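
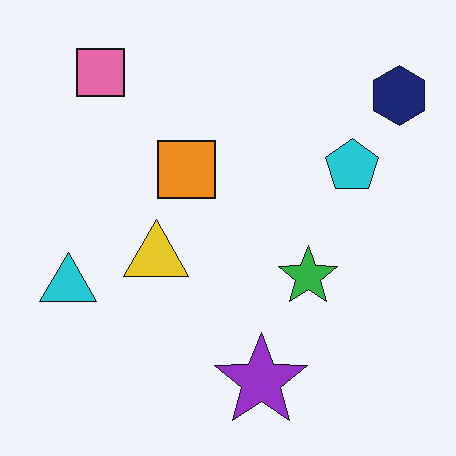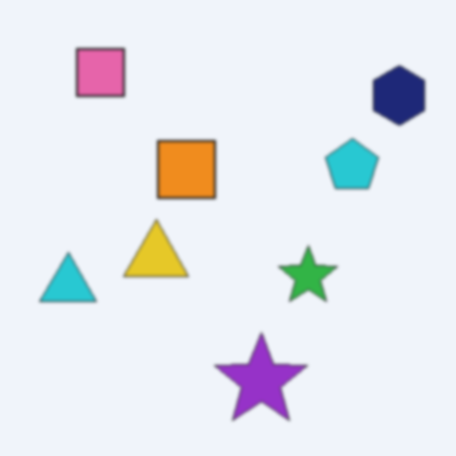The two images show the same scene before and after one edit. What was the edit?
Slightly softened.

Shape edges and outlines are uniformly softened across the whole image.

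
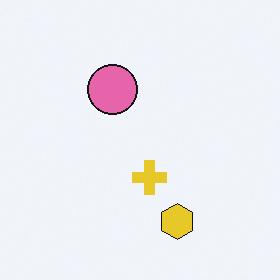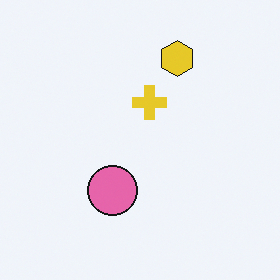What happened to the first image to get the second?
This is the original image flipped vertically (top ↔ bottom).

The yellow hexagon is in the bottom of the first image and the top of the second — shapes on opposite sides of the horizontal midline have swapped in a mirror flip.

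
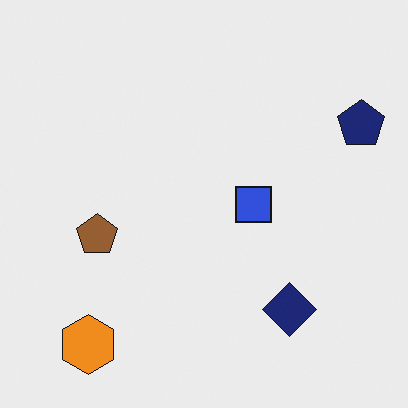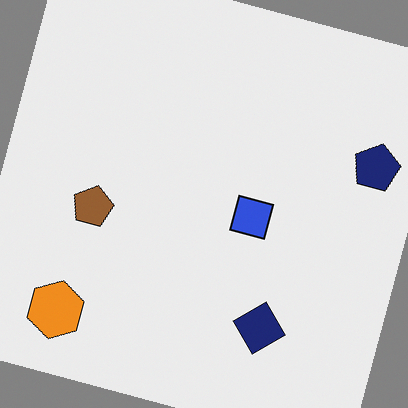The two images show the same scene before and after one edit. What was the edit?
It was rotated clockwise by a moderate amount.

Every shape is tilted by the same angle and the image corners show triangular fill wedges — a whole-image rotation by a non-right angle.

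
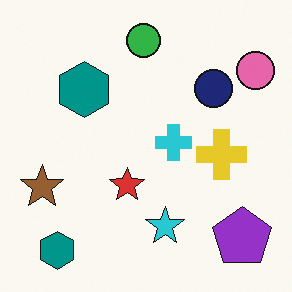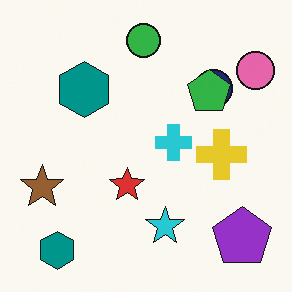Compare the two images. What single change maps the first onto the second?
The transformation is: overlaid with an additional green pentagon.

A green pentagon appears in the second image that is absent from the first.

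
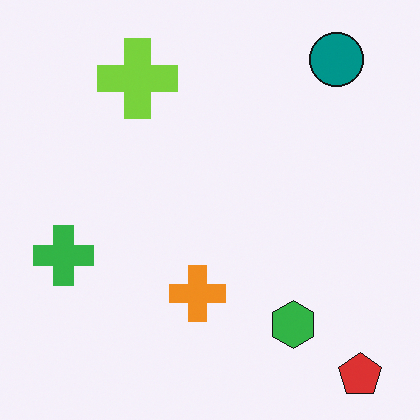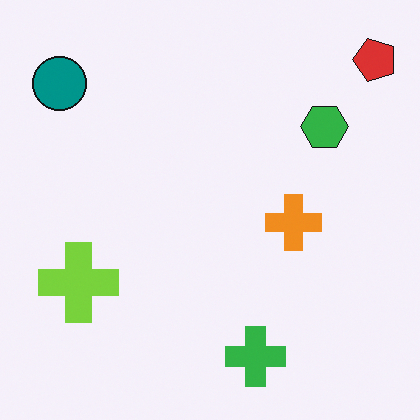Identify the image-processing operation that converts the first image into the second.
The image was rotated 90° counter-clockwise.

The red pentagon sits in the bottom-right of the first image and the top-right of the second — consistent with a whole-image 90° counter-clockwise rotation.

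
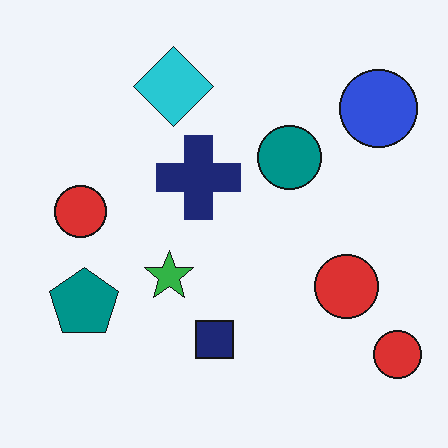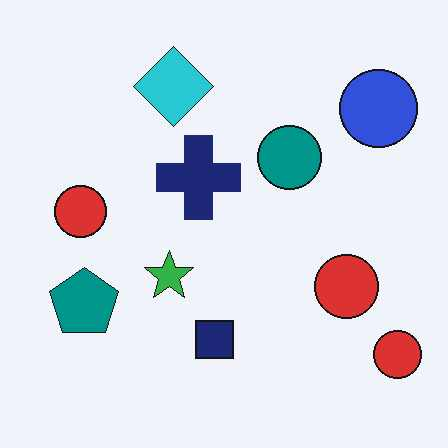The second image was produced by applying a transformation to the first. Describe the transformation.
The transformation is: given moderate JPEG compression.

Blocky 8×8 compression artifacts appear around shape edges and the flat background shows ringing — characteristic JPEG degradation.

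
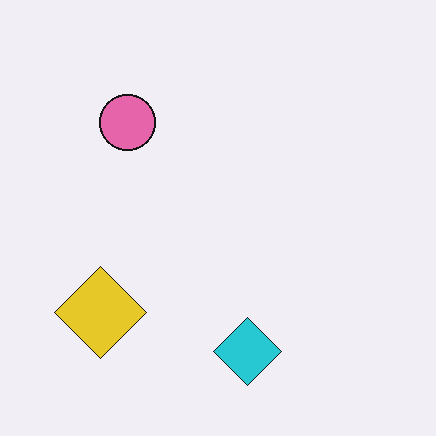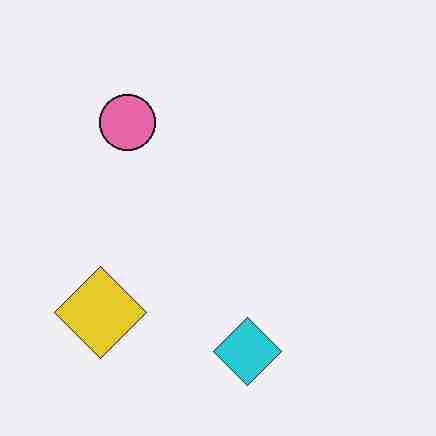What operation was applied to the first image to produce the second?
The second image is the first heavily JPEG-compressed with obvious blocking artifacts.

Blocky 8×8 compression artifacts appear around shape edges and the flat background shows ringing — characteristic JPEG degradation.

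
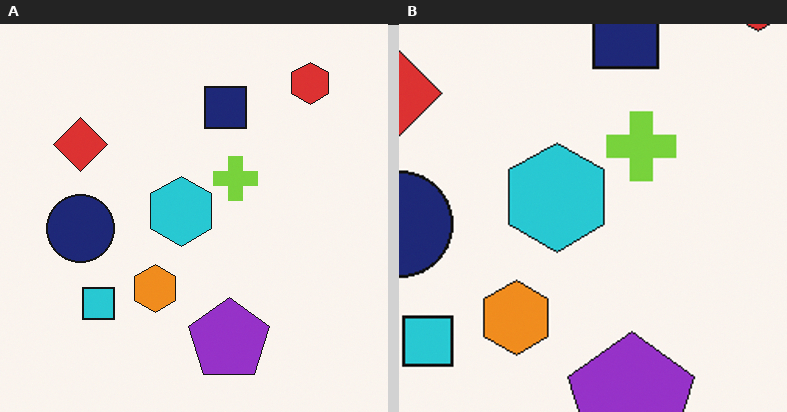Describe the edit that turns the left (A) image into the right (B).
The image was cropped to a modestly smaller region and rescaled.

The visible shapes are larger and the field of view is narrower; shapes near the original edges may be partly or wholly outside the frame — a crop-and-rescale.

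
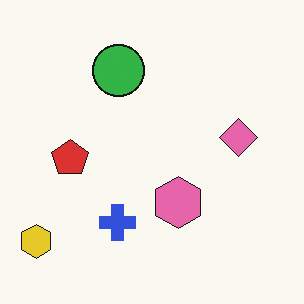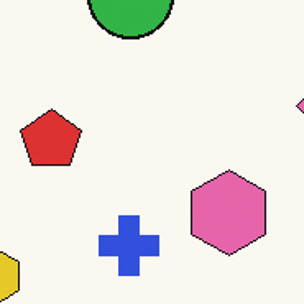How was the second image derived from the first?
The transformation is: cropped to a noticeably smaller region and rescaled.

The visible shapes are larger and the field of view is narrower; shapes near the original edges may be partly or wholly outside the frame — a crop-and-rescale.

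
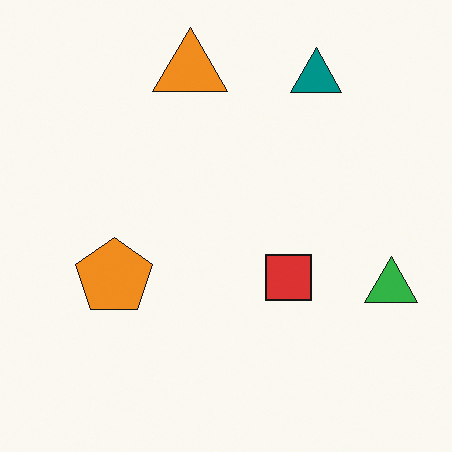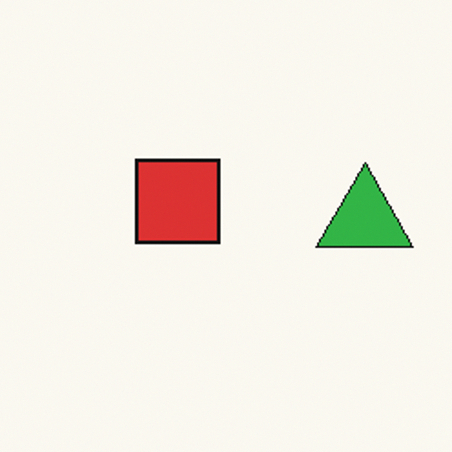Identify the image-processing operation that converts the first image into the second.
Cropped to a noticeably smaller region and rescaled.

The visible shapes are larger and the field of view is narrower; shapes near the original edges may be partly or wholly outside the frame — a crop-and-rescale.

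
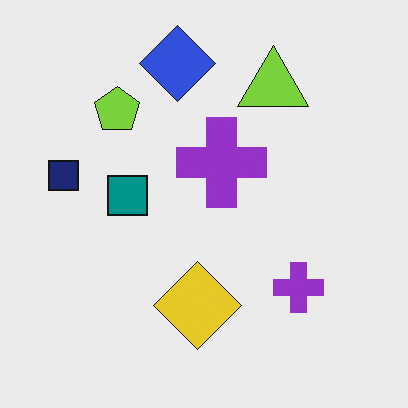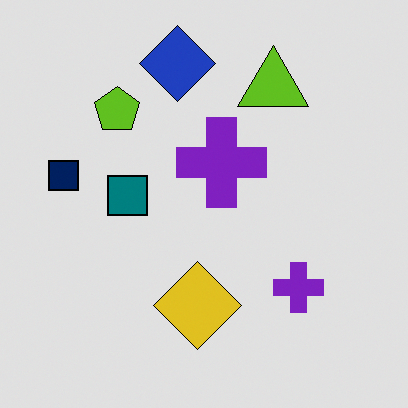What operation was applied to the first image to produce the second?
The second image is the first posterized to a reduced palette.

Each flat color has snapped to a coarser quantized level — most visibly, the near-white background has dropped to a flat grey.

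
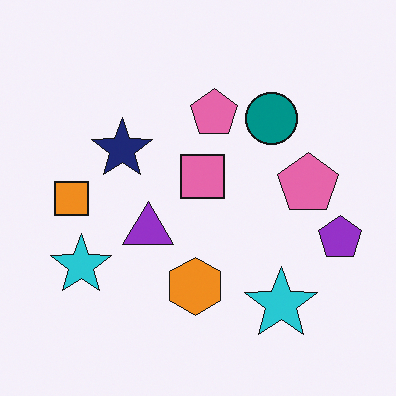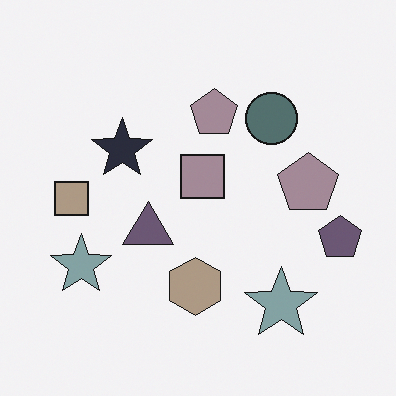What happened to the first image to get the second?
It was heavily desaturated.

All colors are more muted and greyish — a global saturation change.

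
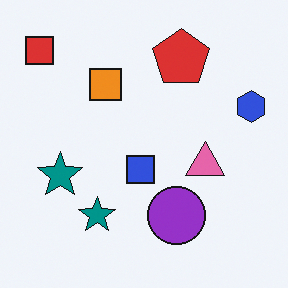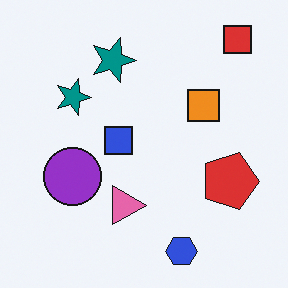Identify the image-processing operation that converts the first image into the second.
It was rotated 90° clockwise.

The red square sits in the top-left of the first image and the top-right of the second — consistent with a whole-image 90° clockwise rotation.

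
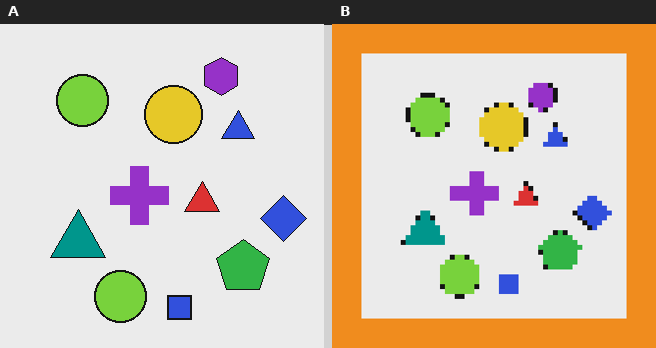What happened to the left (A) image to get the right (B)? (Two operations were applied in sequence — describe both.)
The transformation is: moderately pixelated, then framed with a orange border.

Shapes are reduced to large square blocks; fine edges and outlines are lost — a downscale-then-upscale (mosaic) effect. A solid orange frame runs around the edge of the right (B) image, with the content slightly shrunk inside it.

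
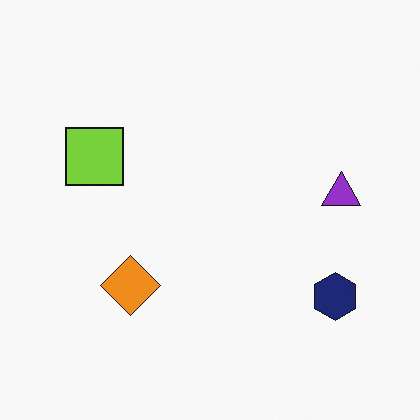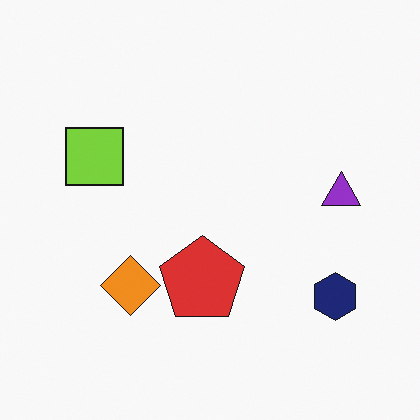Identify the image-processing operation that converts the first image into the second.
This is the original image overlaid with an additional red pentagon.

A red pentagon appears in the second image that is absent from the first.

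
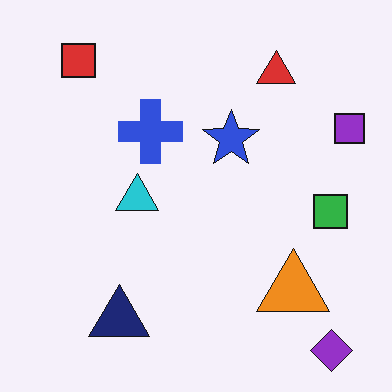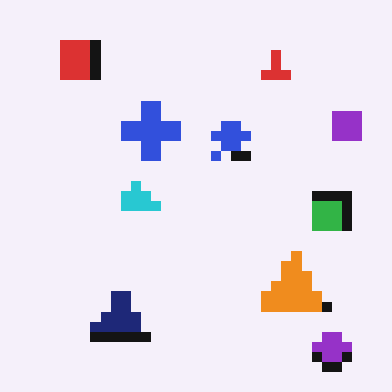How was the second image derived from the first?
The transformation is: heavily pixelated into large blocks.

Shapes are reduced to large square blocks; fine edges and outlines are lost — a downscale-then-upscale (mosaic) effect.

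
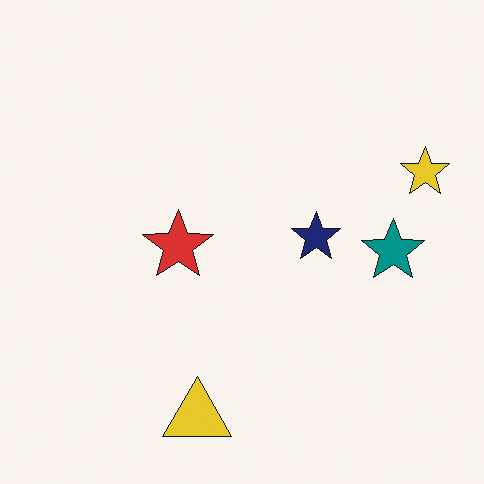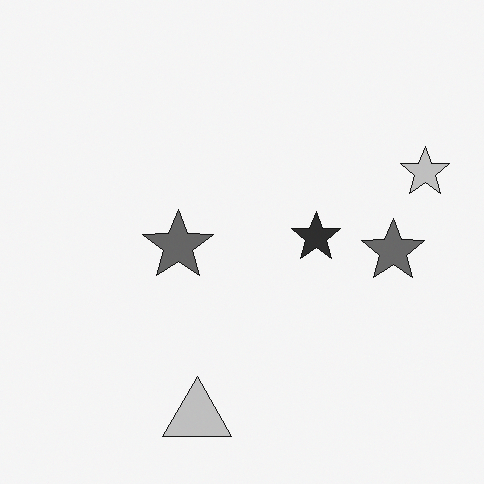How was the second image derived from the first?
The image was converted to grayscale.

All color is removed — every shape is now a shade of grey.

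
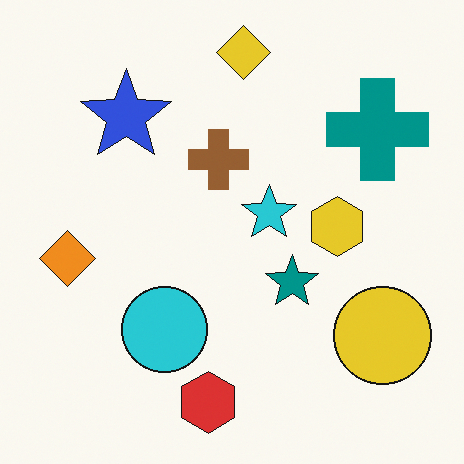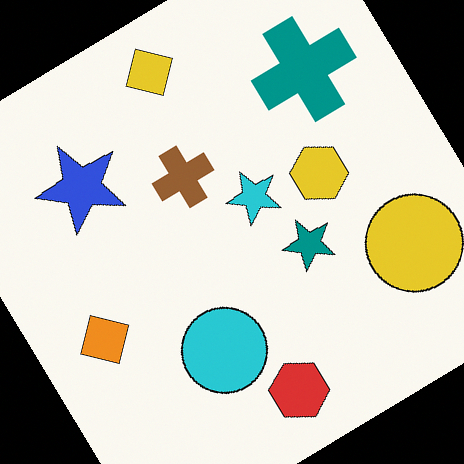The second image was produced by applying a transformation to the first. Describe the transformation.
Rotated counter-clockwise by a large amount — several tens of degrees.

Every shape is tilted by the same angle and the image corners show triangular fill wedges — a whole-image rotation by a non-right angle.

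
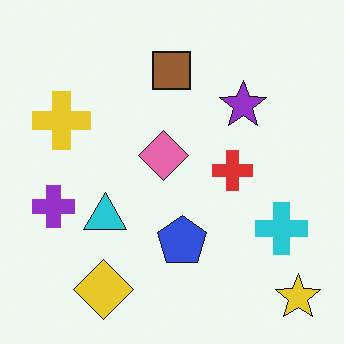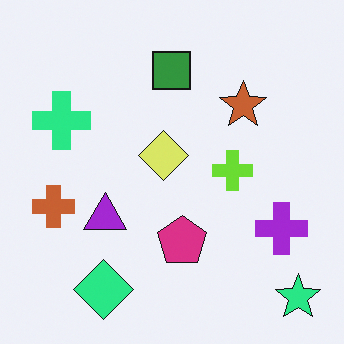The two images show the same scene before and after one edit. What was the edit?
The image was hue-shifted noticeably.

Every shape's color has rotated by the same amount around the hue wheel — a uniform hue shift.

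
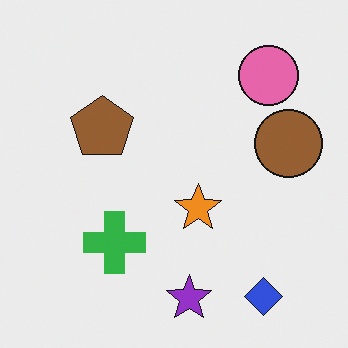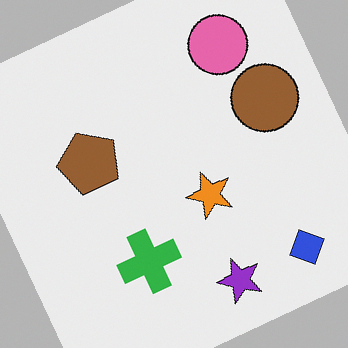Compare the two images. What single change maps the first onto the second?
This is the original image rotated counter-clockwise by a clearly visible amount.

Every shape is tilted by the same angle and the image corners show triangular fill wedges — a whole-image rotation by a non-right angle.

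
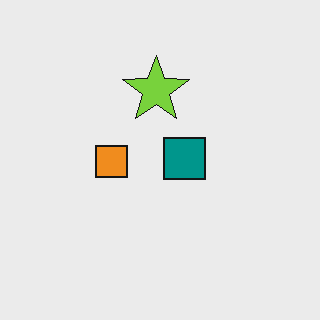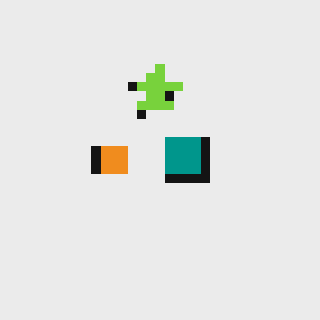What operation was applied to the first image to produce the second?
The second image is the first coarsely pixelated.

Shapes are reduced to large square blocks; fine edges and outlines are lost — a downscale-then-upscale (mosaic) effect.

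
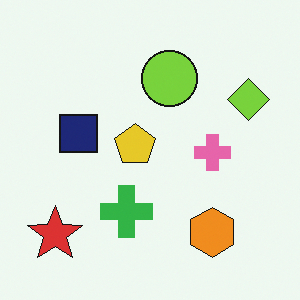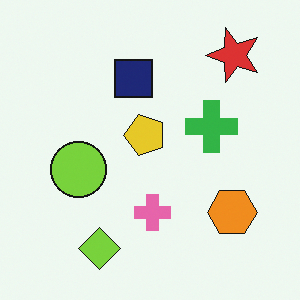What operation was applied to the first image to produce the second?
It was transposed (reflected across the top-left ↔ bottom-right diagonal).

Shapes have swapped their row and column positions — what was in the top-right is now in the bottom-left — a diagonal reflection.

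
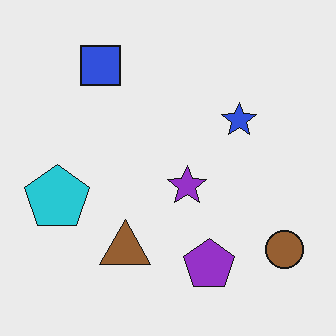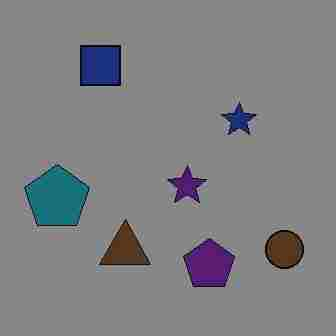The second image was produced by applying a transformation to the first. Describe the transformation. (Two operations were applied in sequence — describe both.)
It was noticeably darkened, then degraded with heavy JPEG compression.

Every pixel — background and shapes alike — is uniformly darkened. Blocky 8×8 compression artifacts appear around shape edges and the flat background shows ringing — characteristic JPEG degradation.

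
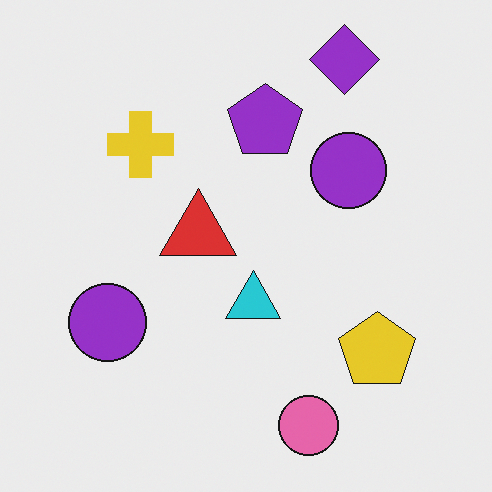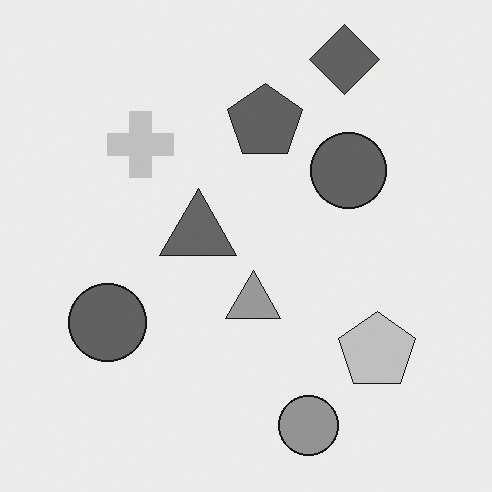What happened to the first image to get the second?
Converted to grayscale.

All color is removed — every shape is now a shade of grey.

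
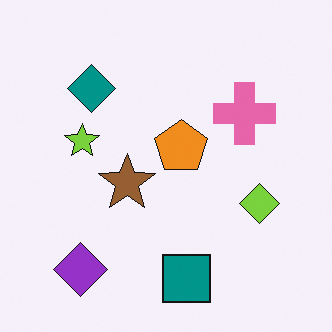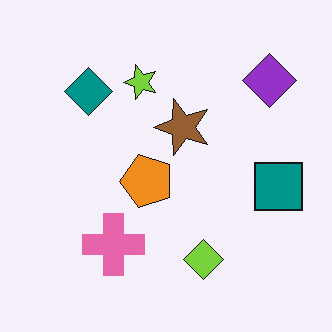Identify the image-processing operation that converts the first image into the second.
It was transposed (reflected across the top-left ↔ bottom-right diagonal).

Shapes have swapped their row and column positions — what was in the top-right is now in the bottom-left — a diagonal reflection.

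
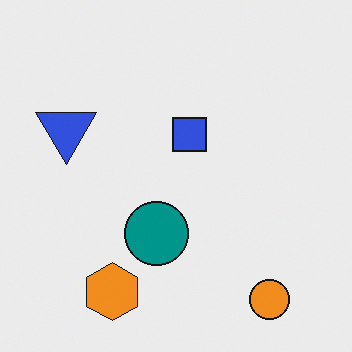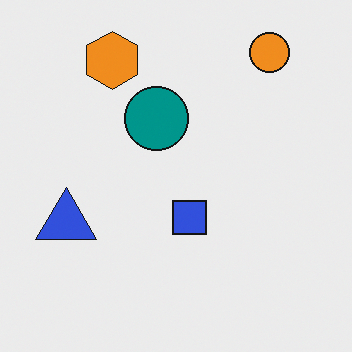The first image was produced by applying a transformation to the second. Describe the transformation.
The transformation is: flipped vertically (top ↔ bottom).

The orange circle is in the top-right of the second image and the bottom-right of the first — shapes on opposite sides of the horizontal midline have swapped in a mirror flip.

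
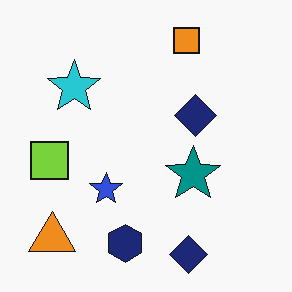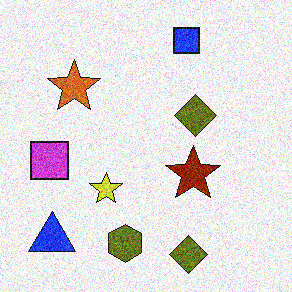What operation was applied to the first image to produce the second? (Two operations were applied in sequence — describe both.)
It was hue-shifted through roughly half the color wheel, then degraded with heavy additive noise.

Every shape's color has rotated by the same amount around the hue wheel — a uniform hue shift. Random speckle covers the whole image, including the flat background.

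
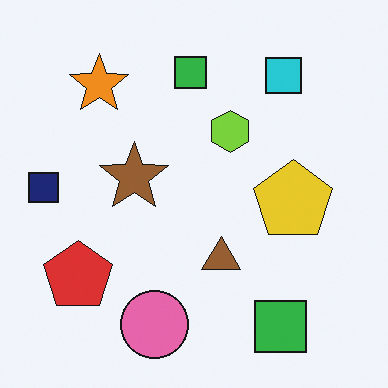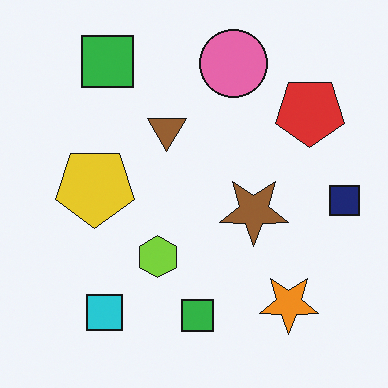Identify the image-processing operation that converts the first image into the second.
Rotated 180°.

The navy square sits in the left of the first image and the right of the second — consistent with a whole-image 180° rotation.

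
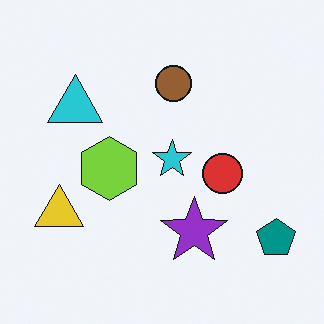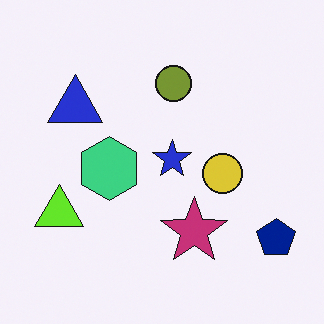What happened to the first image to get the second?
It was hue-shifted slightly.

Every shape's color has rotated by the same amount around the hue wheel — a uniform hue shift.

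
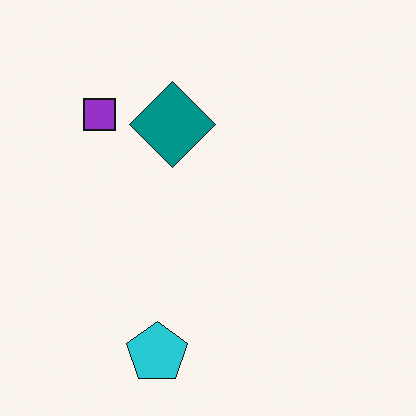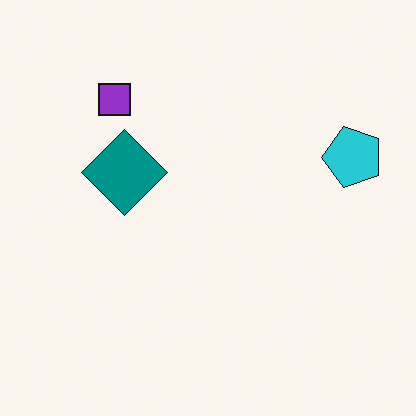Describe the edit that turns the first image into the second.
It was transposed (reflected across the top-left ↔ bottom-right diagonal).

Shapes have swapped their row and column positions — what was in the top-right is now in the bottom-left — a diagonal reflection.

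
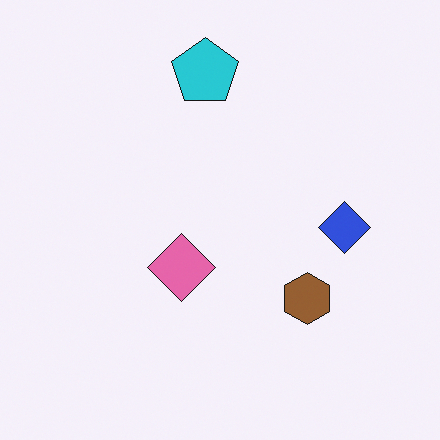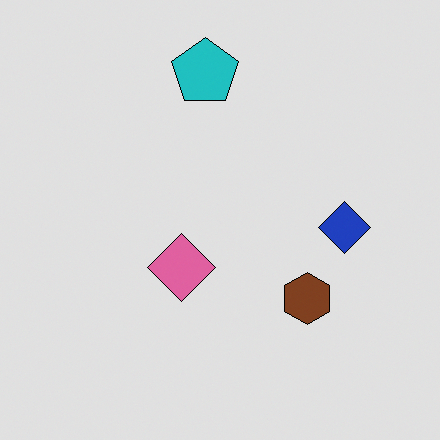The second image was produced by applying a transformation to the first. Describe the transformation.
The second image is the first posterized to a reduced palette.

Each flat color has snapped to a coarser quantized level — most visibly, the near-white background has dropped to a flat grey.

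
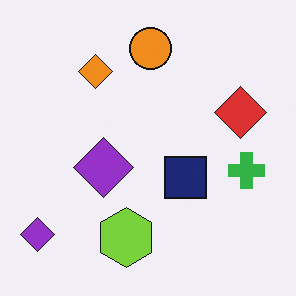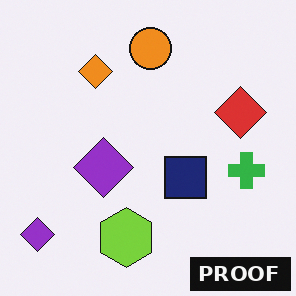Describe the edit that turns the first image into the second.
The image was watermarked with the text "PROOF" in the lower-right corner.

A dark label reading "PROOF" appears in the lower-right corner.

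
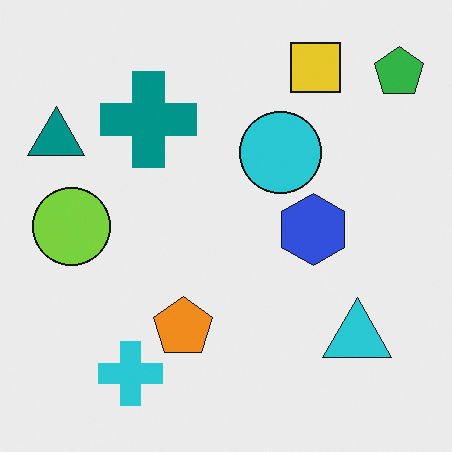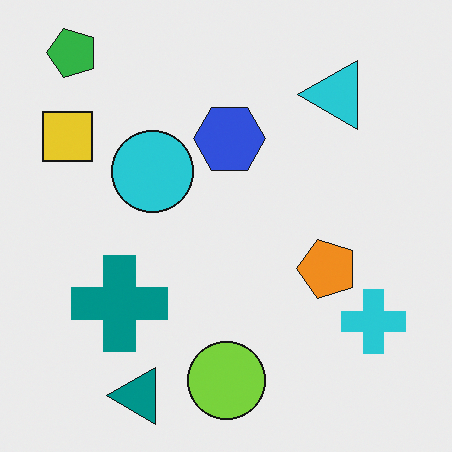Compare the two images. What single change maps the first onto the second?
This is the original image rotated 90° counter-clockwise.

The green pentagon sits in the top-right of the first image and the top-left of the second — consistent with a whole-image 90° counter-clockwise rotation.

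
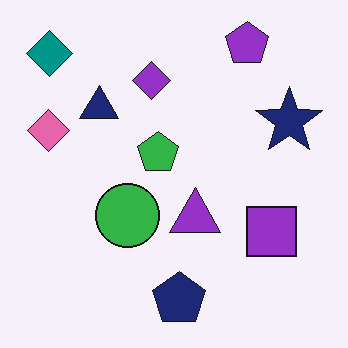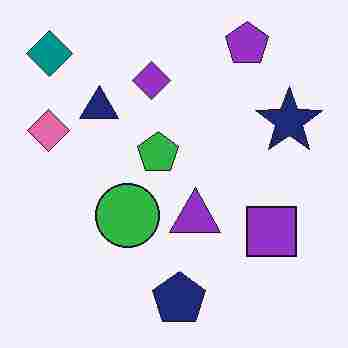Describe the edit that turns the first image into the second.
This is the original image heavily JPEG-compressed with obvious blocking artifacts.

Blocky 8×8 compression artifacts appear around shape edges and the flat background shows ringing — characteristic JPEG degradation.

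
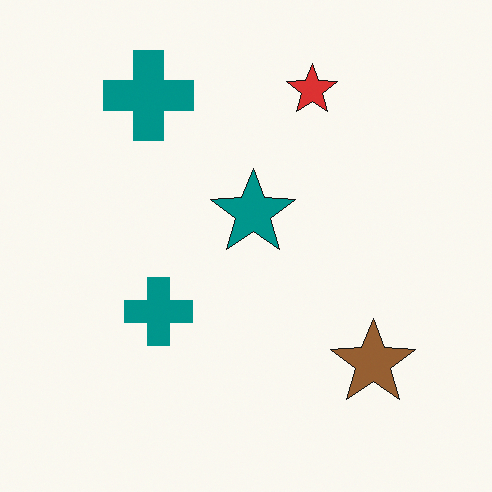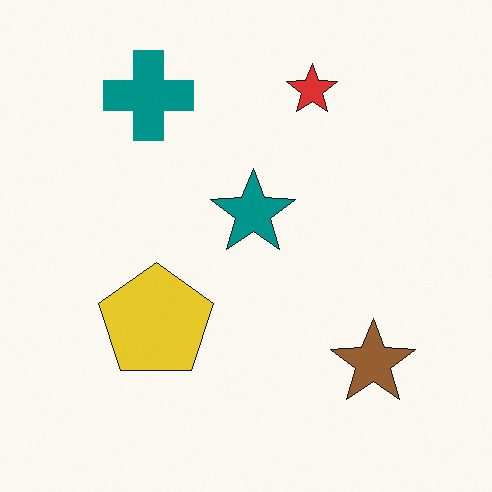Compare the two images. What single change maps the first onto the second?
The image was overlaid with an additional yellow pentagon.

A yellow pentagon appears in the second image that is absent from the first.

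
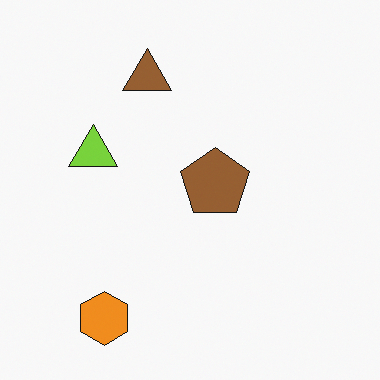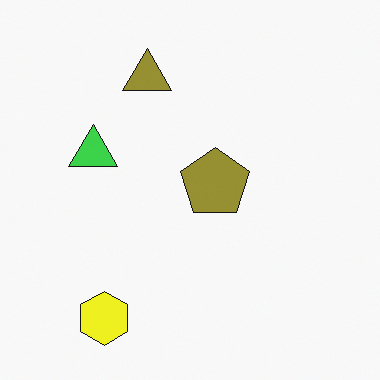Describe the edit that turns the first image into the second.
The image was hue-shifted by a small amount.

Every shape's color has rotated by the same amount around the hue wheel — a uniform hue shift.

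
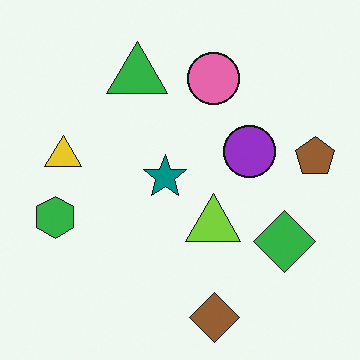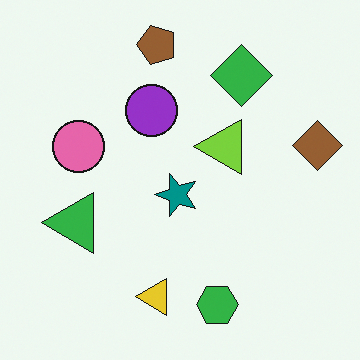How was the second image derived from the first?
The transformation is: rotated 90° counter-clockwise.

The brown diamond sits in the bottom of the first image and the right of the second — consistent with a whole-image 90° counter-clockwise rotation.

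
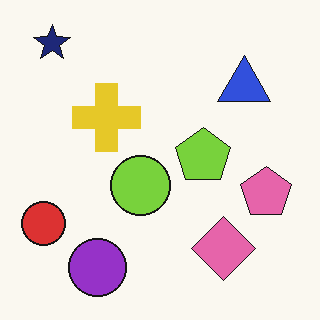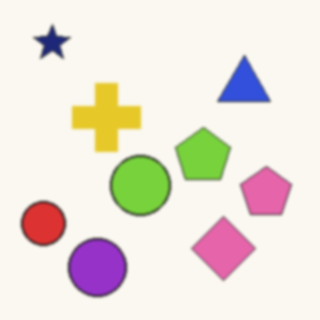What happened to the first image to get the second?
It was slightly softened.

Shape edges and outlines are uniformly softened across the whole image.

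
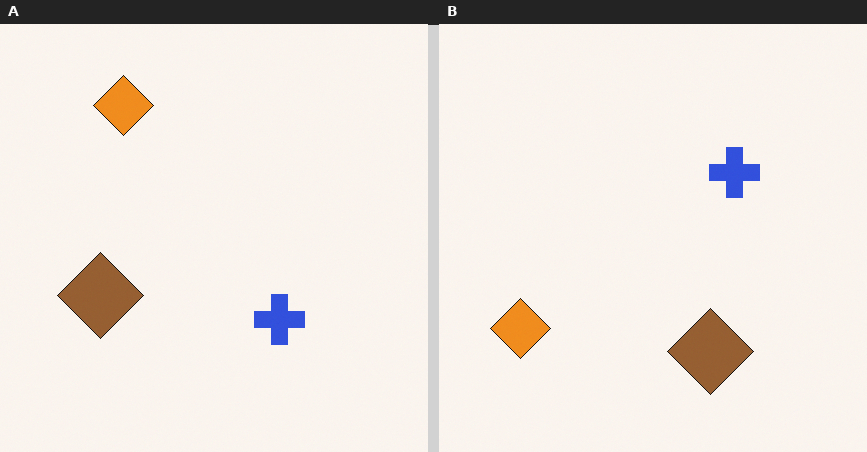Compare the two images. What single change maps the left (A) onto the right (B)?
Rotated 90° counter-clockwise.

The orange diamond sits in the top-left of the left (A) image and the bottom-left of the right (B) — consistent with a whole-image 90° counter-clockwise rotation.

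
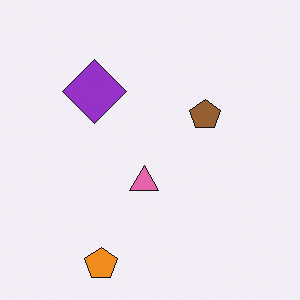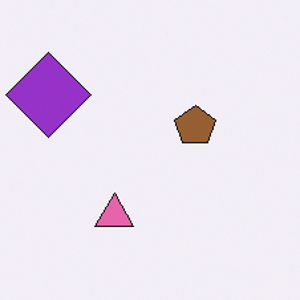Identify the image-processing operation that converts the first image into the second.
It was cropped to a modestly smaller region and rescaled.

The visible shapes are larger and the field of view is narrower; shapes near the original edges may be partly or wholly outside the frame — a crop-and-rescale.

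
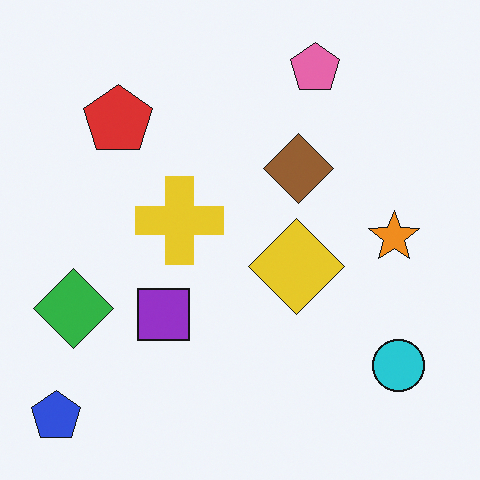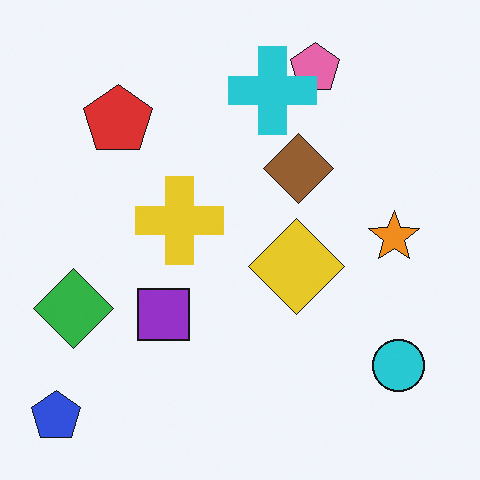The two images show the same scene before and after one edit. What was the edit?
The second image is the first overlaid with an additional cyan cross.

A cyan cross appears in the second image that is absent from the first.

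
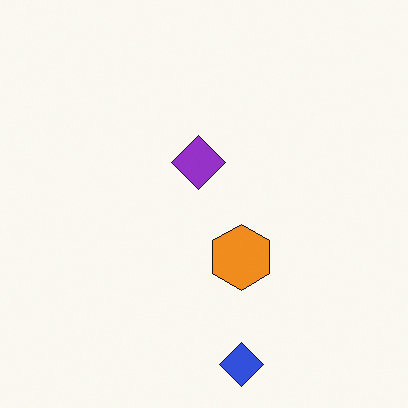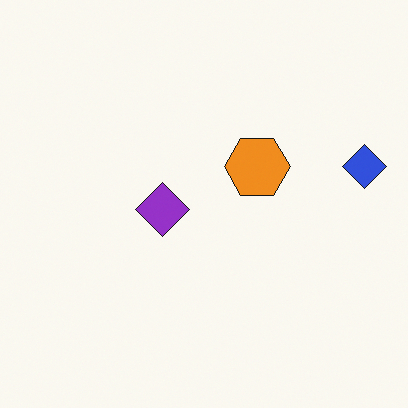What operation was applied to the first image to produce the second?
The second image is the first rotated 90° counter-clockwise.

The blue diamond sits in the bottom of the first image and the right of the second — consistent with a whole-image 90° counter-clockwise rotation.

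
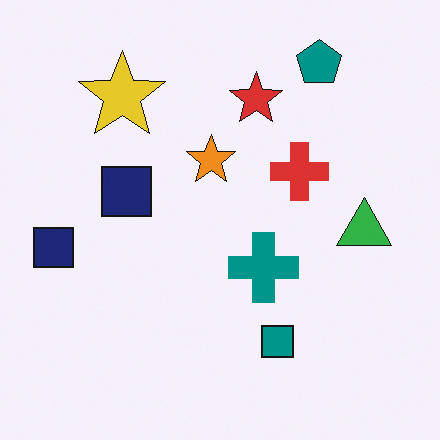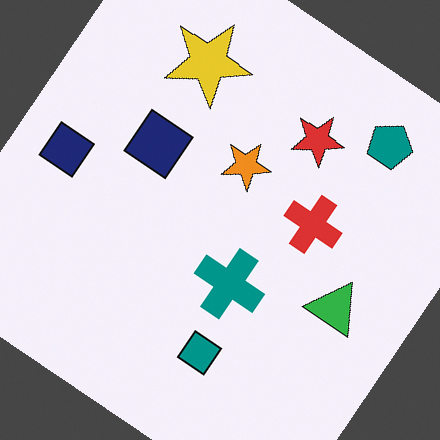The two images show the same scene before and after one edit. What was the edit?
This is the original image rotated clockwise by a large amount — several tens of degrees.

Every shape is tilted by the same angle and the image corners show triangular fill wedges — a whole-image rotation by a non-right angle.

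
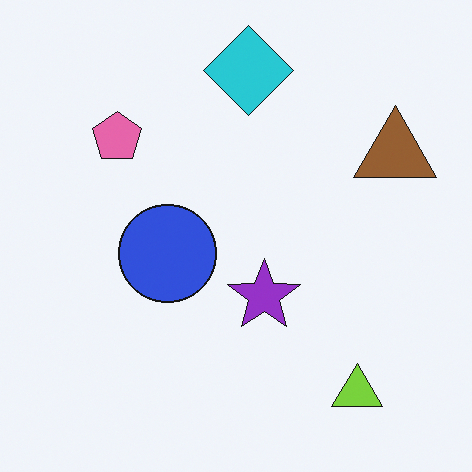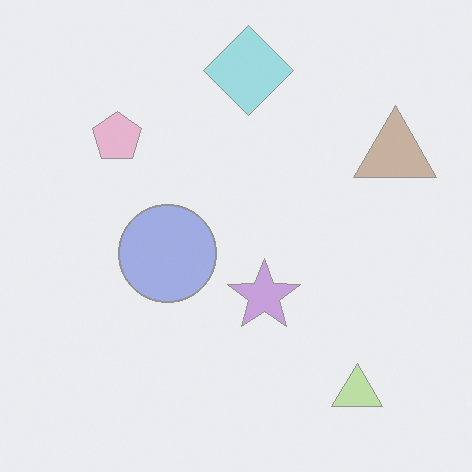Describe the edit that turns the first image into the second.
It was washed out (contrast reduced).

Tones are pushed toward mid-grey across the whole image — a global contrast change.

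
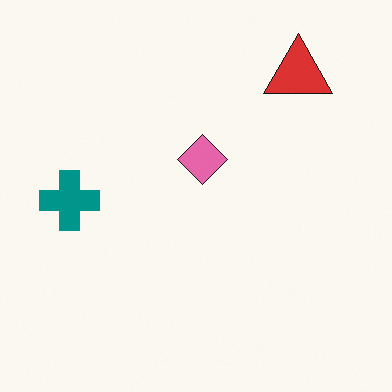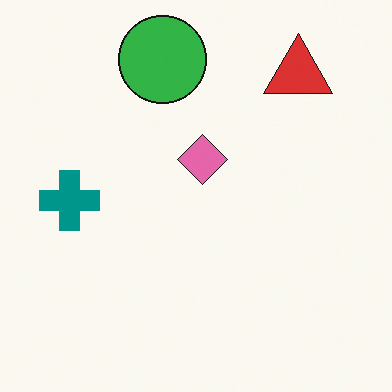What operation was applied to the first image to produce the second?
The transformation is: overlaid with an additional green circle.

A green circle appears in the second image that is absent from the first.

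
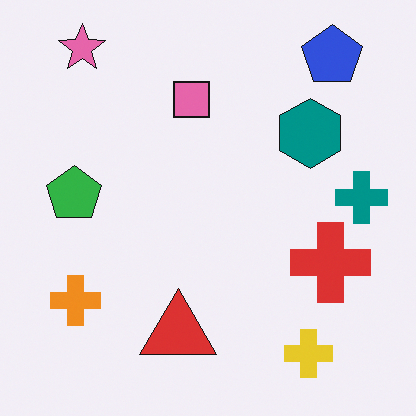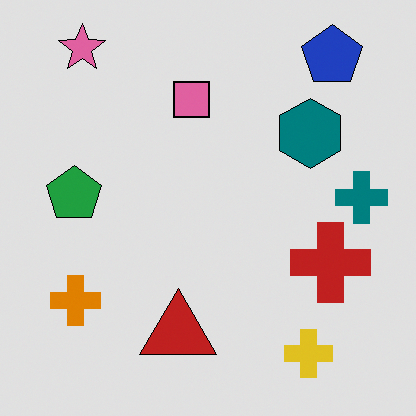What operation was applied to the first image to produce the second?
Moderately posterized.

Each flat color has snapped to a coarser quantized level — most visibly, the near-white background has dropped to a flat grey.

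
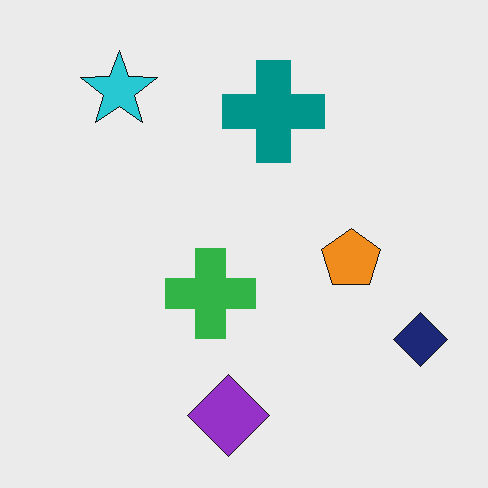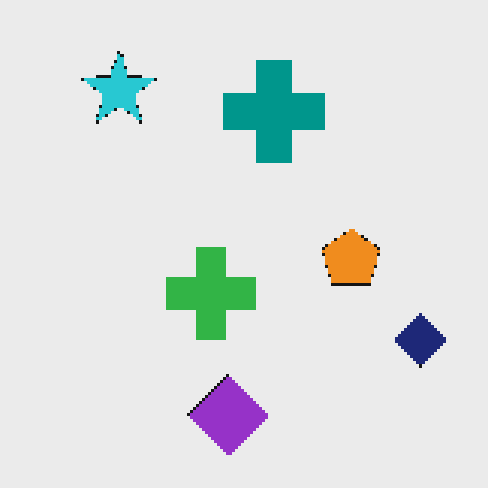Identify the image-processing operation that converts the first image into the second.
Lightly pixelated (a mild mosaic effect).

Shapes are reduced to large square blocks; fine edges and outlines are lost — a downscale-then-upscale (mosaic) effect.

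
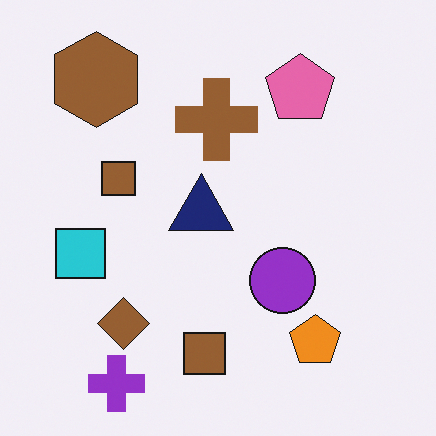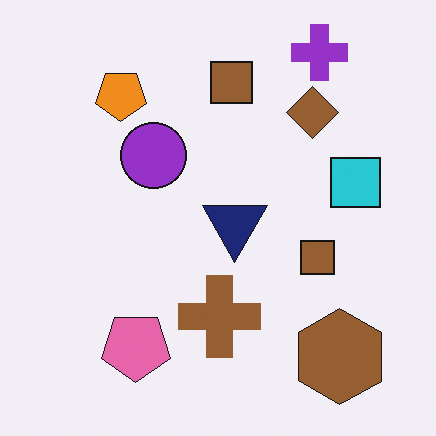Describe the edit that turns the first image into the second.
The second image is the first rotated 180°.

The purple cross sits in the bottom-left of the first image and the top-right of the second — consistent with a whole-image 180° rotation.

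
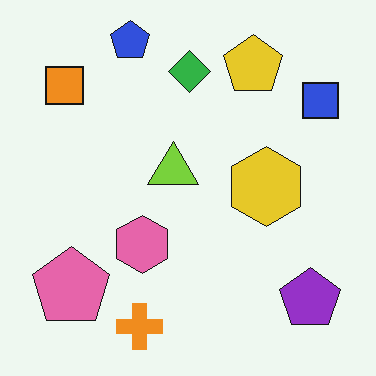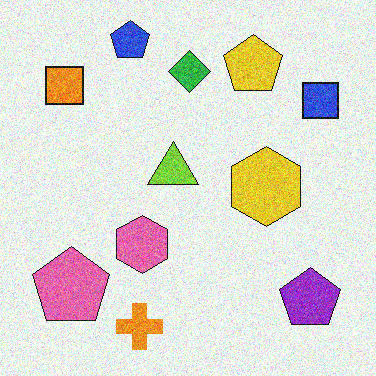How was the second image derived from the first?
It was degraded with visible gaussian noise.

Random speckle covers the whole image, including the flat background.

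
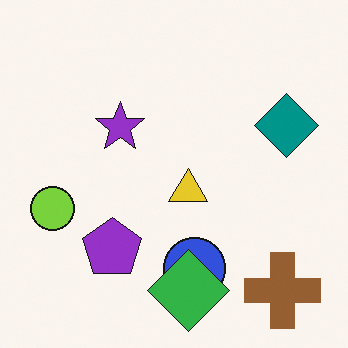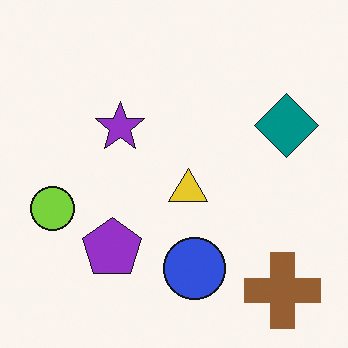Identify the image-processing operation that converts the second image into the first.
It was overlaid with an additional green diamond.

A green diamond appears in the first image that is absent from the second.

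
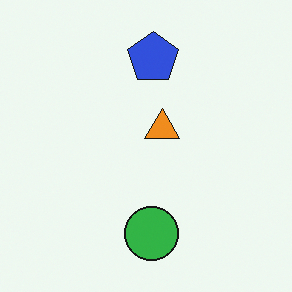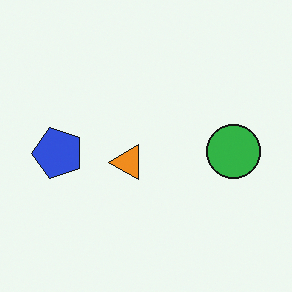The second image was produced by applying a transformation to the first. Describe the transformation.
It was transposed (reflected across the top-left ↔ bottom-right diagonal).

Shapes have swapped their row and column positions — what was in the top-right is now in the bottom-left — a diagonal reflection.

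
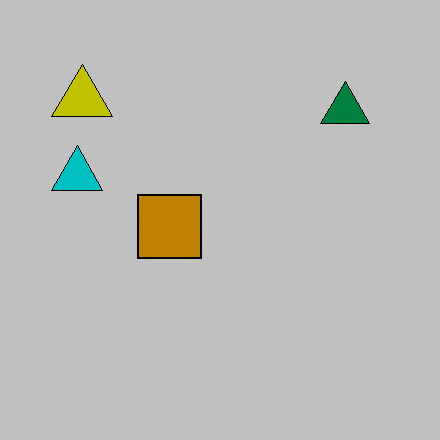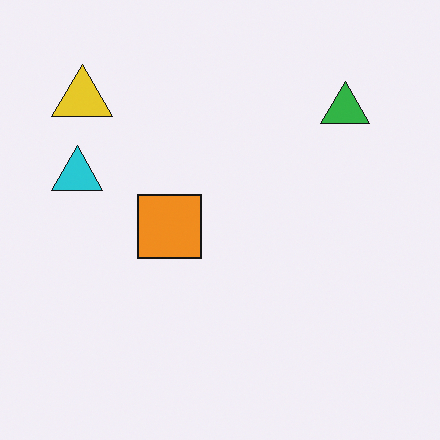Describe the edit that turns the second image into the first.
This is the original image aggressively posterized.

Each flat color has snapped to a coarser quantized level — most visibly, the near-white background has dropped to a flat grey.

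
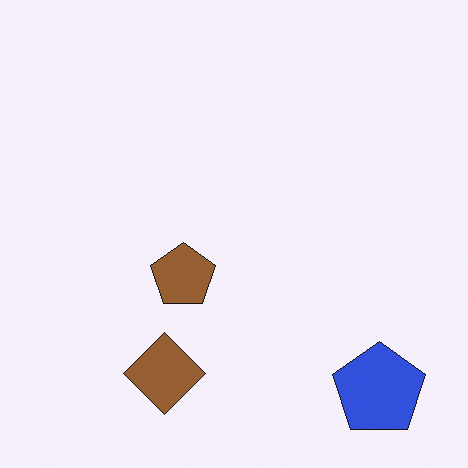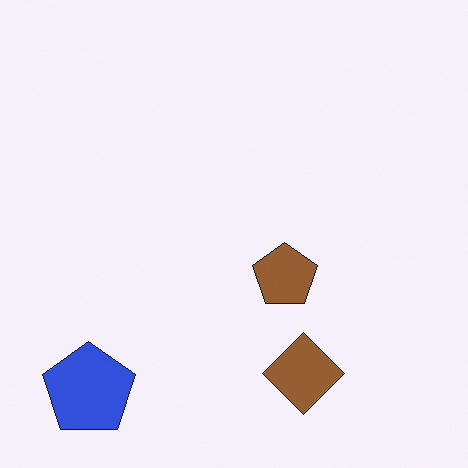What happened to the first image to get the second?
This is the original image flipped horizontally (left ↔ right).

The blue pentagon is in the bottom-right of the first image and the bottom-left of the second — shapes on opposite sides of the vertical midline have swapped in a mirror flip.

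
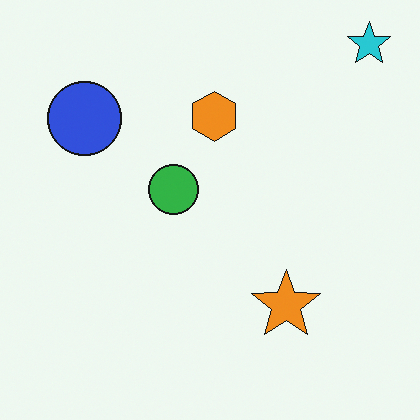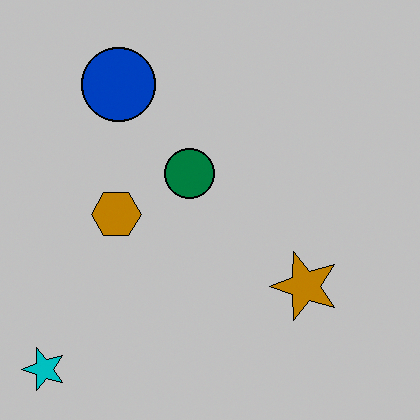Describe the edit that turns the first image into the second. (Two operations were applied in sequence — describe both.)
The second image is the first aggressively posterized, then transposed (reflected across the top-left ↔ bottom-right diagonal).

Each flat color has snapped to a coarser quantized level — most visibly, the near-white background has dropped to a flat grey. Shapes have swapped their row and column positions — what was in the top-right is now in the bottom-left — a diagonal reflection.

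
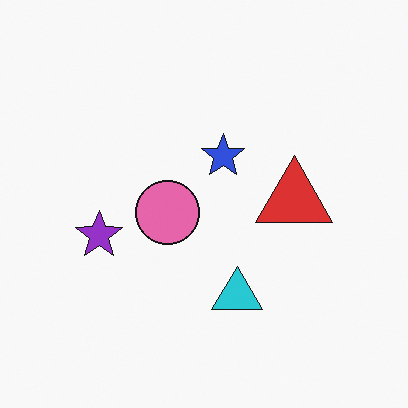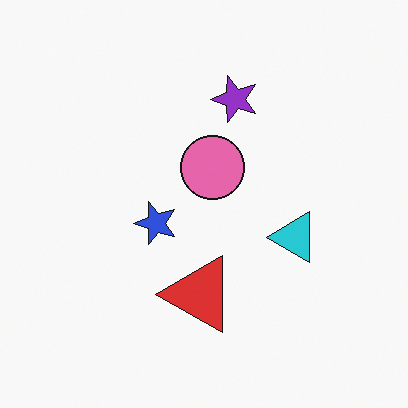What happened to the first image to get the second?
It was transposed (reflected across the top-left ↔ bottom-right diagonal).

Shapes have swapped their row and column positions — what was in the top-right is now in the bottom-left — a diagonal reflection.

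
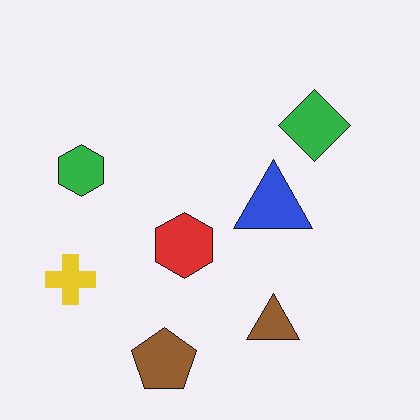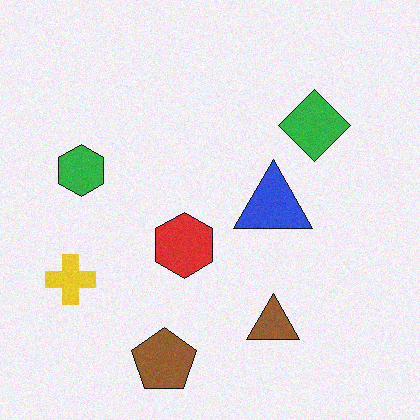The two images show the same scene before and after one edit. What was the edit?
The second image is the first degraded with light additive noise.

Random speckle covers the whole image, including the flat background.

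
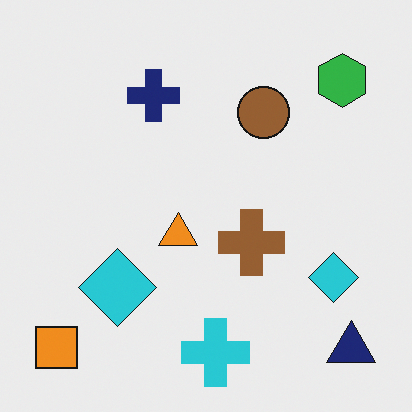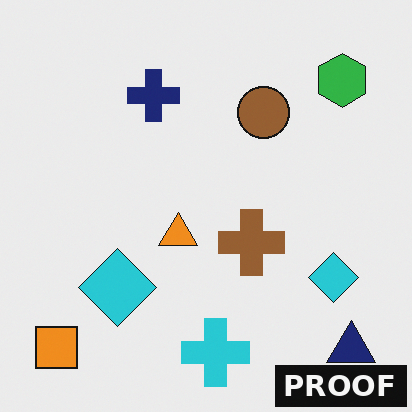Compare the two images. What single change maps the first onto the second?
This is the original image watermarked with the text "PROOF" in the lower-right corner.

A dark label reading "PROOF" appears in the lower-right corner.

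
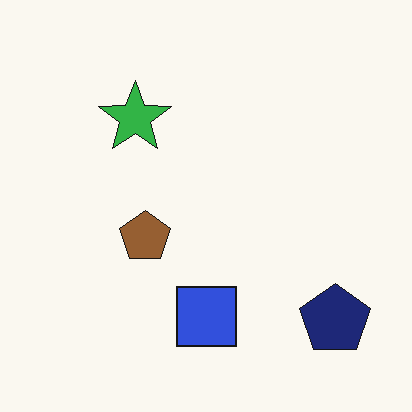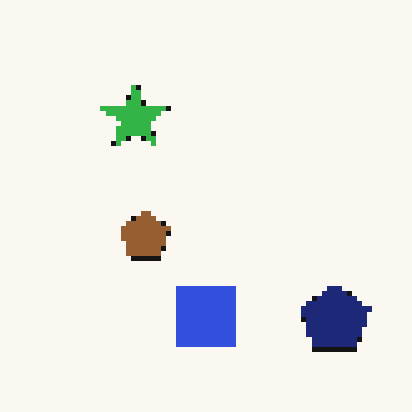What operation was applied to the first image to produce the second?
This is the original image lightly pixelated (a mild mosaic effect).

Shapes are reduced to large square blocks; fine edges and outlines are lost — a downscale-then-upscale (mosaic) effect.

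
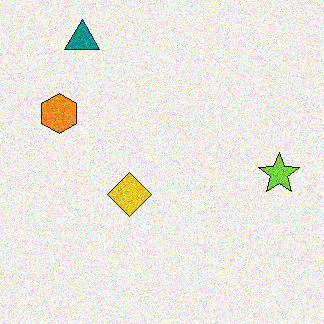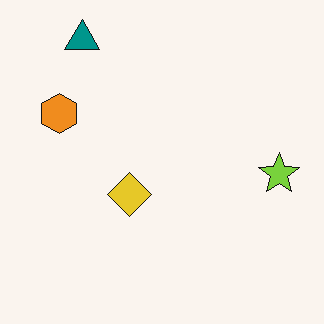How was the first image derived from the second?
This is the original image degraded with moderate additive noise.

Random speckle covers the whole image, including the flat background.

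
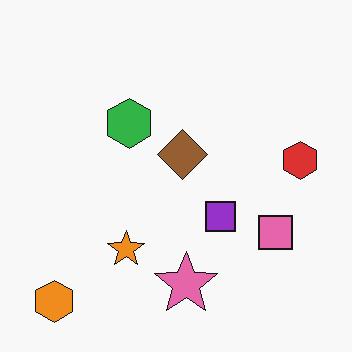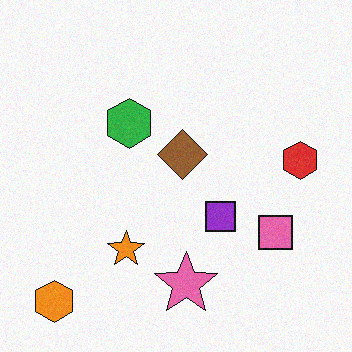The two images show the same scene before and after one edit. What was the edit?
The second image is the first degraded with a light layer of grain.

Random speckle covers the whole image, including the flat background.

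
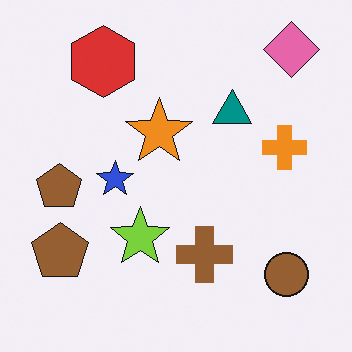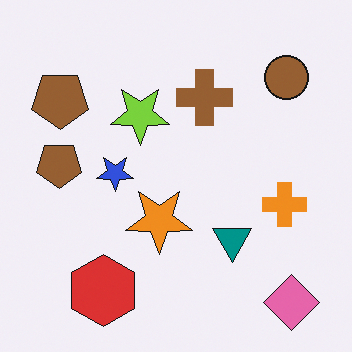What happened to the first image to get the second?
This is the original image flipped vertically (top ↔ bottom).

The pink diamond is in the top-right of the first image and the bottom-right of the second — shapes on opposite sides of the horizontal midline have swapped in a mirror flip.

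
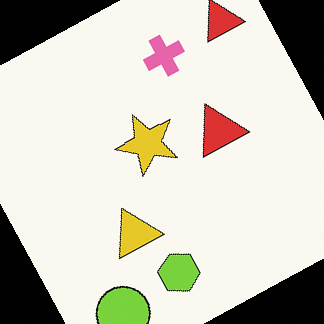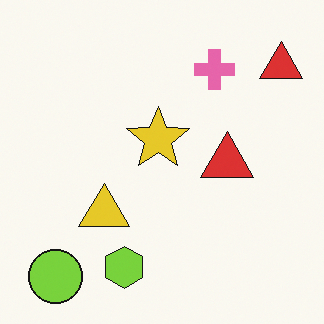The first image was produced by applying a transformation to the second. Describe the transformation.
It was rotated counter-clockwise by a moderate amount.

Every shape is tilted by the same angle and the image corners show triangular fill wedges — a whole-image rotation by a non-right angle.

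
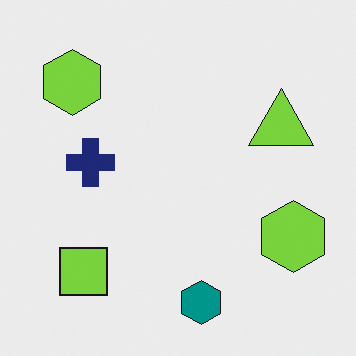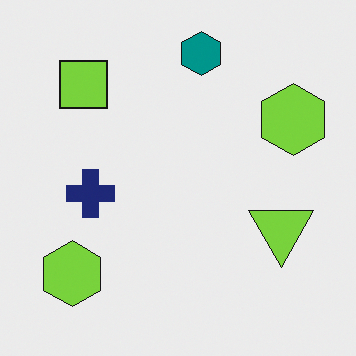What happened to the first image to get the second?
Flipped vertically (top ↔ bottom).

The teal hexagon is in the bottom of the first image and the top of the second — shapes on opposite sides of the horizontal midline have swapped in a mirror flip.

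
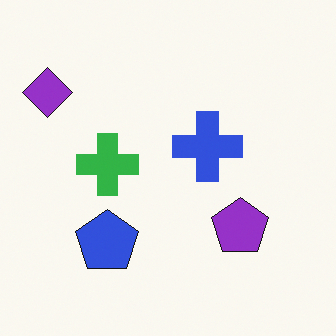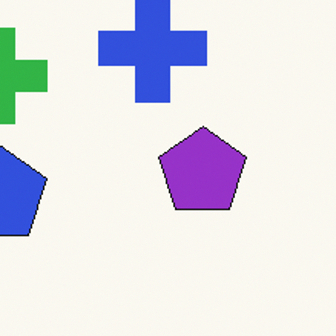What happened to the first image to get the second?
The image was cropped to a modestly smaller region and rescaled.

The visible shapes are larger and the field of view is narrower; shapes near the original edges may be partly or wholly outside the frame — a crop-and-rescale.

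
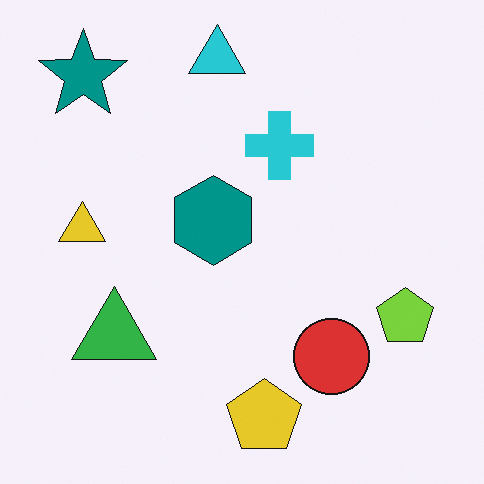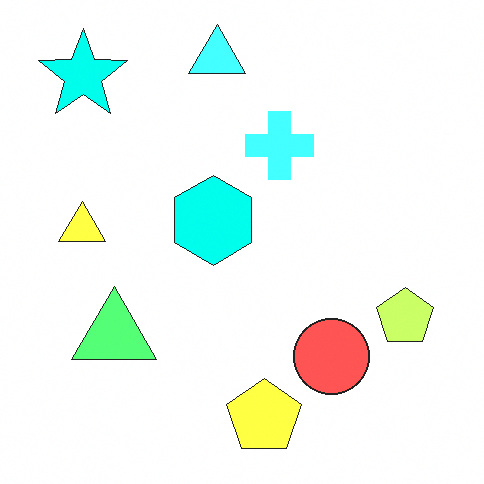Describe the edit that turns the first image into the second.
The transformation is: substantially brightened.

Every pixel — background and shapes alike — is uniformly brightened.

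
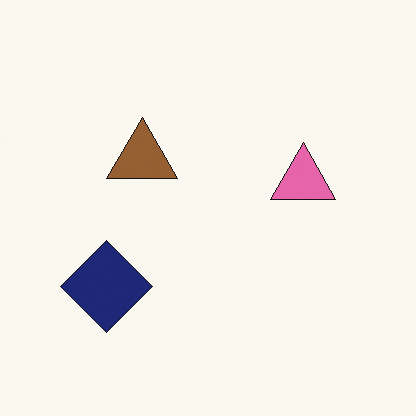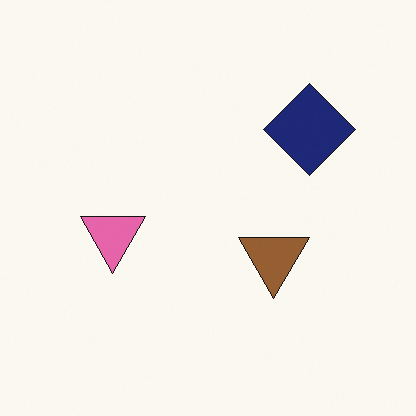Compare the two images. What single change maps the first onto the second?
Rotated 180°.

The navy diamond sits in the bottom-left of the first image and the top-right of the second — consistent with a whole-image 180° rotation.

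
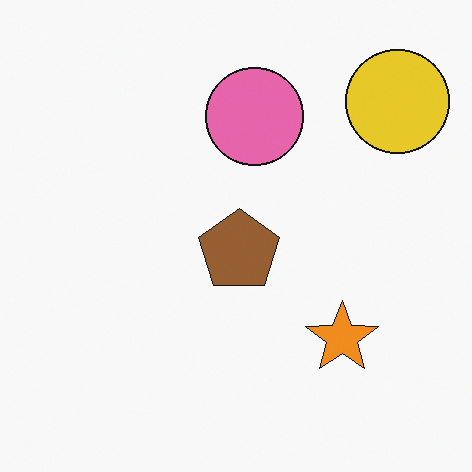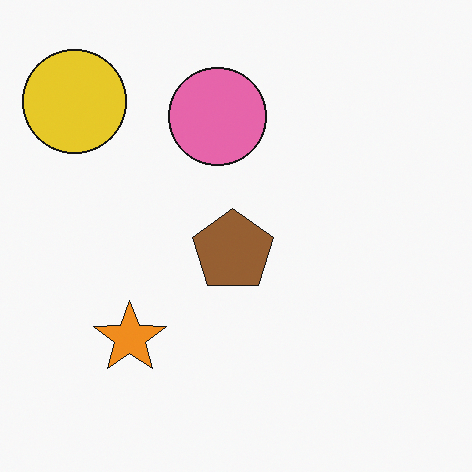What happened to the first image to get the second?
This is the original image flipped horizontally (left ↔ right).

The yellow circle is in the top-right of the first image and the top-left of the second — shapes on opposite sides of the vertical midline have swapped in a mirror flip.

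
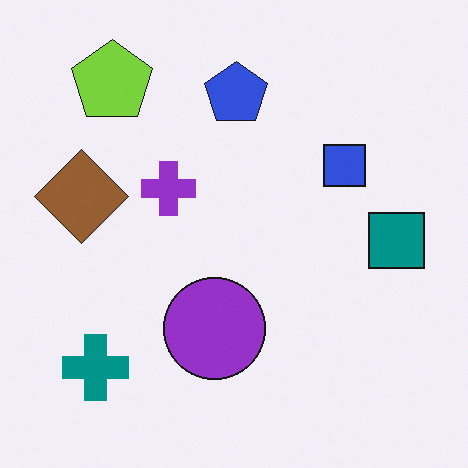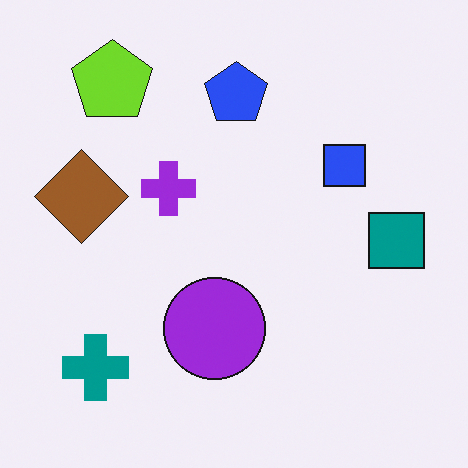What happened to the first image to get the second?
The transformation is: slightly oversaturated.

All colors are more vivid — a global saturation change.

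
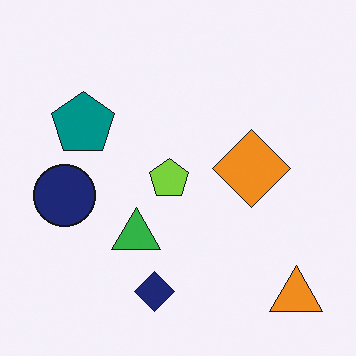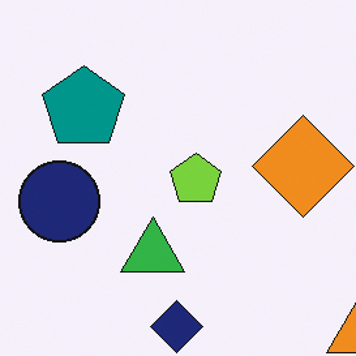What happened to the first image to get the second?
The transformation is: cropped slightly and scaled back up.

The visible shapes are larger and the field of view is narrower; shapes near the original edges may be partly or wholly outside the frame — a crop-and-rescale.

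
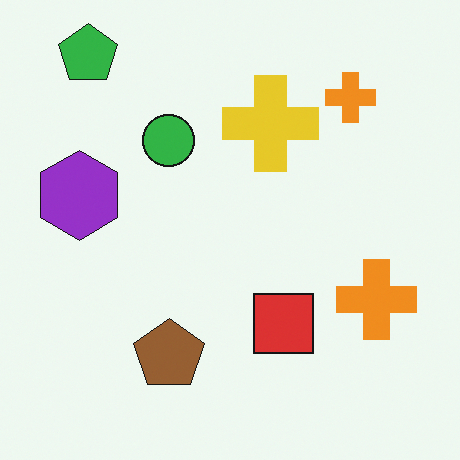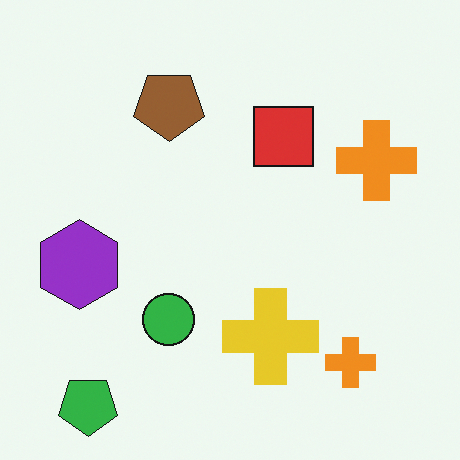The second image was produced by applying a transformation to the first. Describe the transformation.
The image was flipped vertically (top ↔ bottom).

The green pentagon is in the top-left of the first image and the bottom-left of the second — shapes on opposite sides of the horizontal midline have swapped in a mirror flip.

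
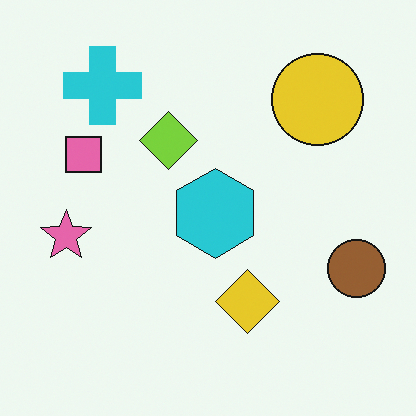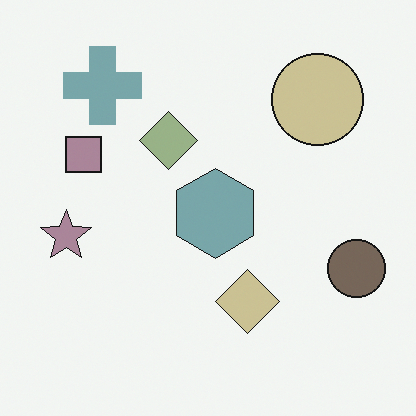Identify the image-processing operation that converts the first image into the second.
The second image is the first made much more muted (saturation change).

All colors are more muted and greyish — a global saturation change.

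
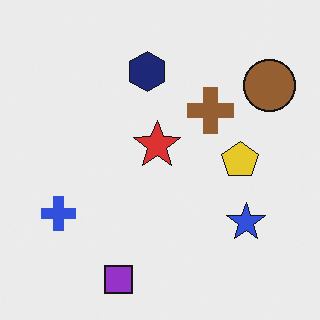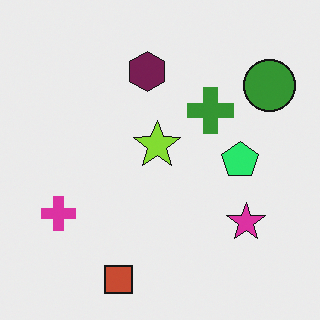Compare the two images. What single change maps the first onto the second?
The transformation is: hue-shifted through roughly a third of the color wheel.

Every shape's color has rotated by the same amount around the hue wheel — a uniform hue shift.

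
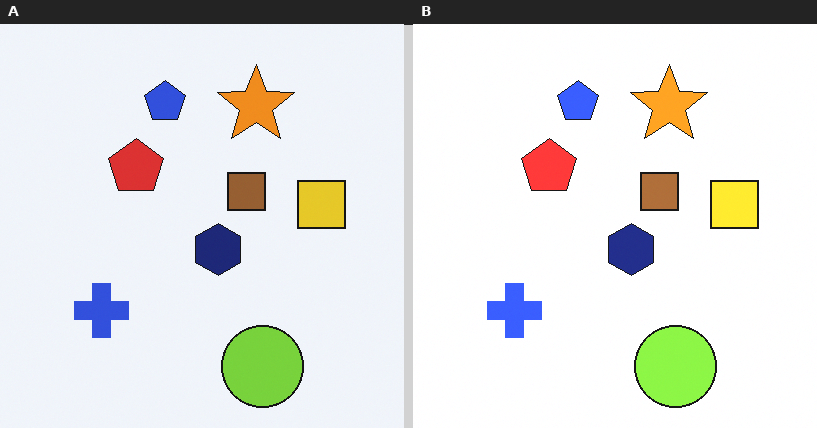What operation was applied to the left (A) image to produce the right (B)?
The right (B) image is the left (A) slightly brightened.

Every pixel — background and shapes alike — is uniformly brightened.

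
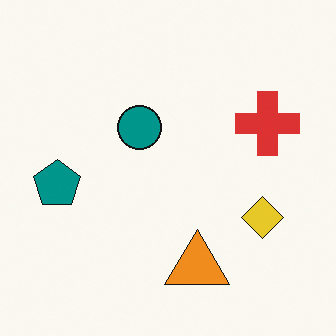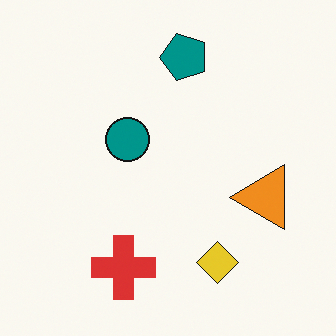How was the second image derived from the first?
It was transposed (reflected across the top-left ↔ bottom-right diagonal).

Shapes have swapped their row and column positions — what was in the top-right is now in the bottom-left — a diagonal reflection.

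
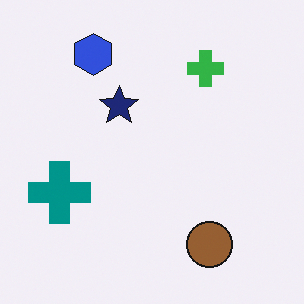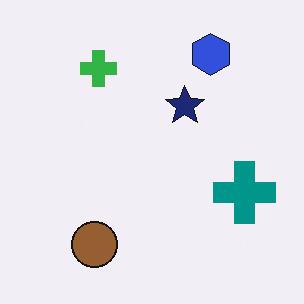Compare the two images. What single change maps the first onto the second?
This is the original image flipped horizontally (left ↔ right).

The teal cross is in the left of the first image and the right of the second — shapes on opposite sides of the vertical midline have swapped in a mirror flip.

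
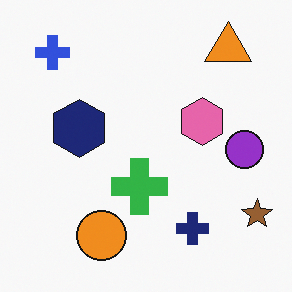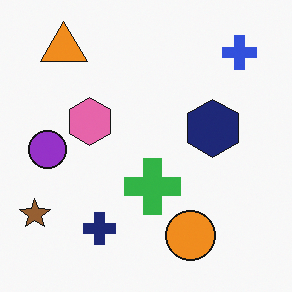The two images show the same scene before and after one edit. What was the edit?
This is the original image flipped horizontally (left ↔ right).

The brown star is in the bottom-right of the first image and the bottom-left of the second — shapes on opposite sides of the vertical midline have swapped in a mirror flip.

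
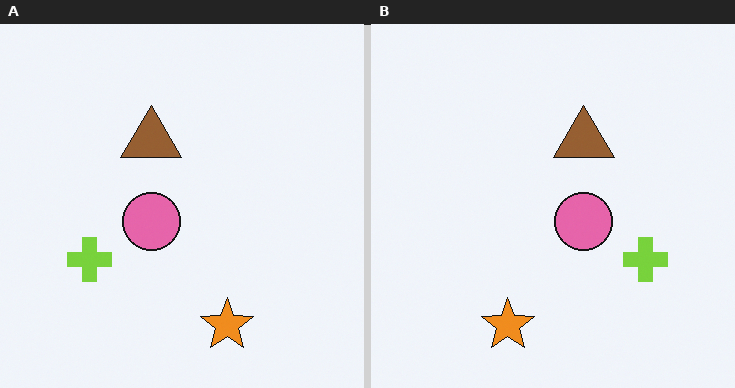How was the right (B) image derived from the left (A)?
The transformation is: flipped horizontally (left ↔ right).

The lime cross is in the left of the left (A) image and the right of the right (B) — shapes on opposite sides of the vertical midline have swapped in a mirror flip.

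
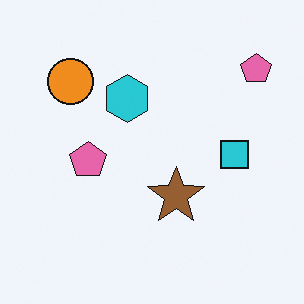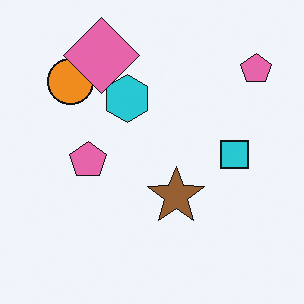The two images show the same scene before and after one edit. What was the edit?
Overlaid with an additional pink diamond.

A pink diamond appears in the second image that is absent from the first.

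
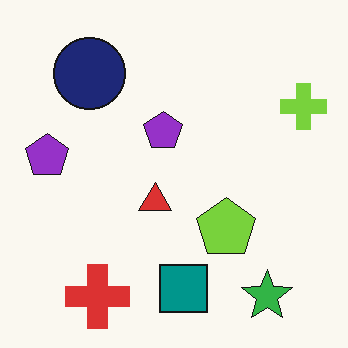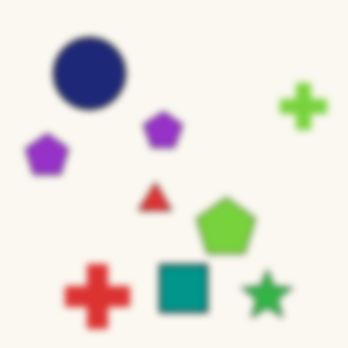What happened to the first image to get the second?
This is the original image moderately blurred.

Shape edges and outlines are uniformly softened across the whole image.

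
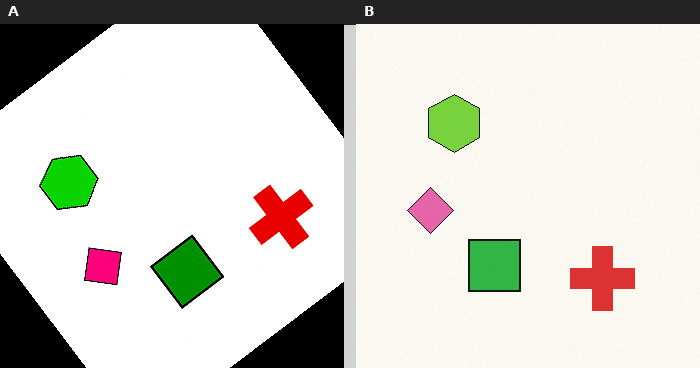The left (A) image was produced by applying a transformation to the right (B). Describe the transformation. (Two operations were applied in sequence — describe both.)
This is the original image rotated counter-clockwise by a large amount — several tens of degrees, then given much higher contrast.

Every shape is tilted by the same angle and the image corners show triangular fill wedges — a whole-image rotation by a non-right angle. Tones are pushed away from mid-grey across the whole image — a global contrast change.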